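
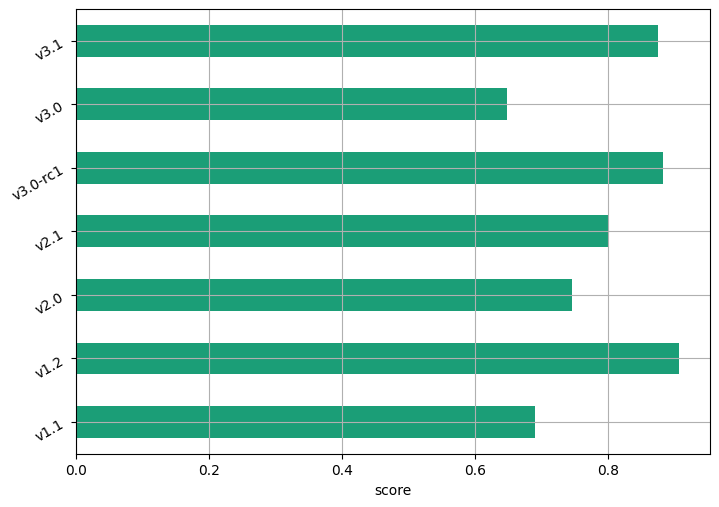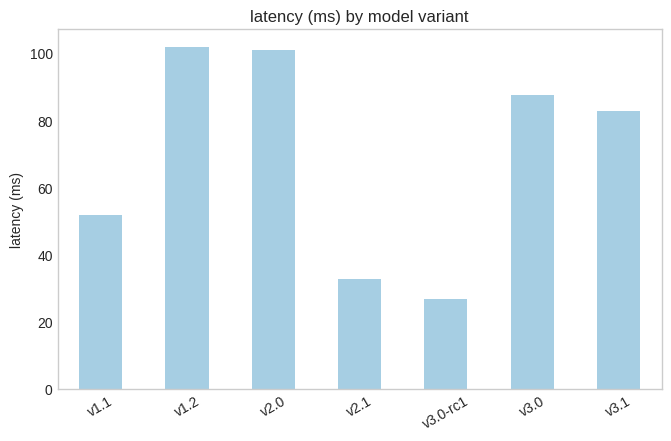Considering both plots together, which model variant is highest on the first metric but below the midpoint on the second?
v3.0-rc1

Chart 2 median latency (ms) ≈ 80; below-median model variants: v1.1, v2.1, v3.0-rc1. Among those, v3.0-rc1 has the highest score (≈ 0.9).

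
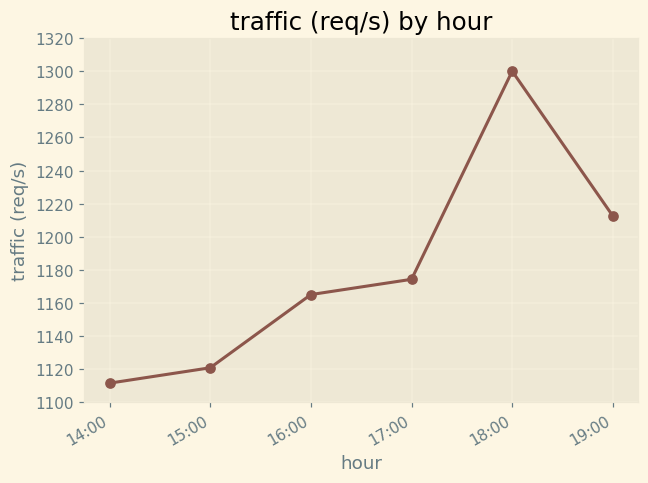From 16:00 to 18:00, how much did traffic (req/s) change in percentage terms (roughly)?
≈ +12.1%

16:00 ≈ 1160, 18:00 ≈ 1300; (1300 − 1160) / 1160 ≈ +12.1%.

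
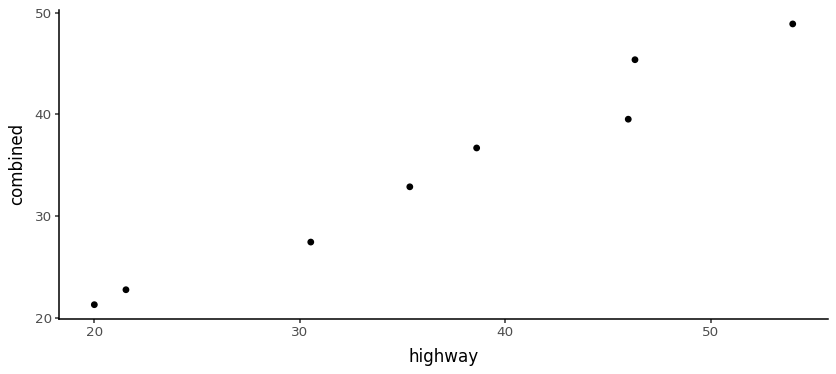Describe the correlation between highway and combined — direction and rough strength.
Points are positively correlated; strong (|r| ≈ 1.0).

positive, strong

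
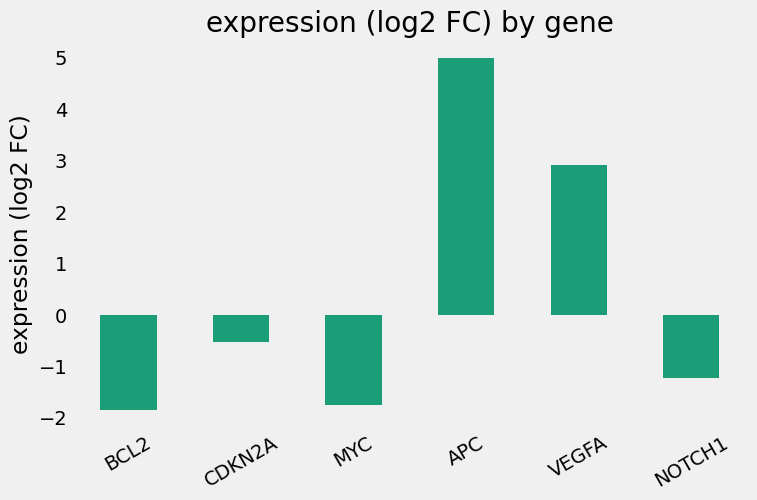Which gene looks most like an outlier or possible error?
APC

APC ≈ 5; the rest sit between ≈ -2 and ≈ 3.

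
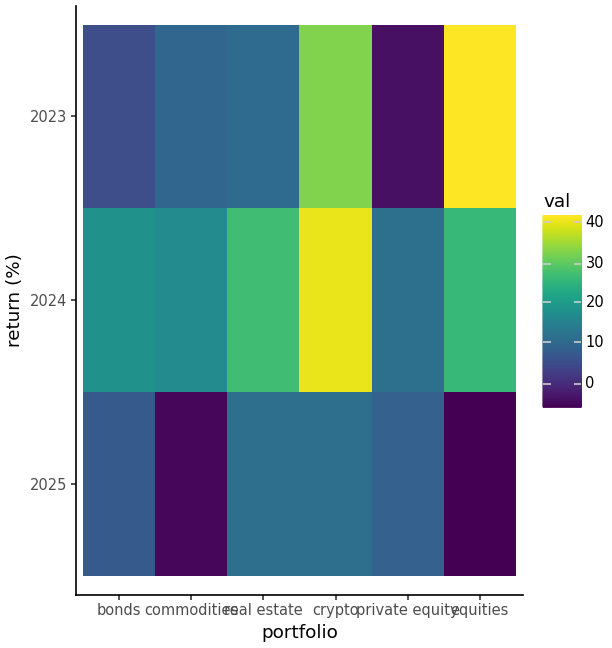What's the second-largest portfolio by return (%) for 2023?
Top 3 for 2023: equities ≈ 40, crypto ≈ 35, real estate ≈ 10.

crypto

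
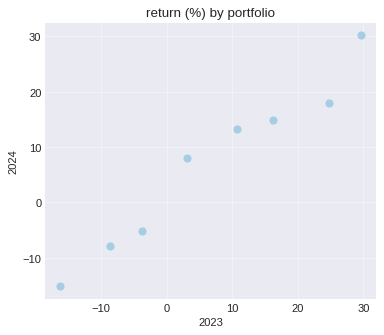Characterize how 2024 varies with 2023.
positive, strong

Points are positively correlated; strong (|r| ≈ 1.0).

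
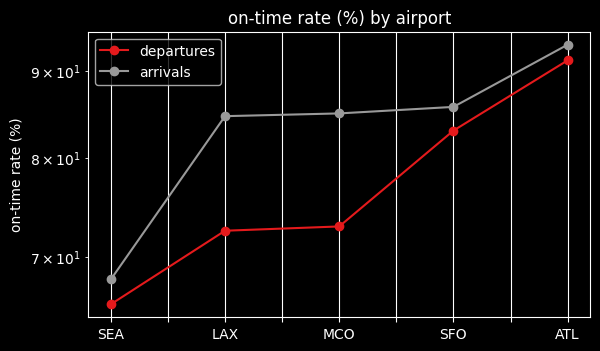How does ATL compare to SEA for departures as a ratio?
ATL ≈ 90, SEA ≈ 65; 90/65 ≈ 1.38.

≈ 1.38×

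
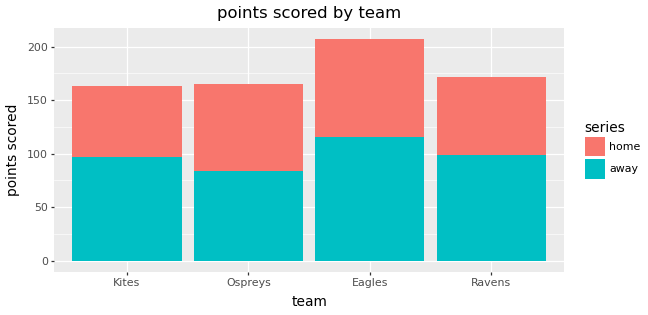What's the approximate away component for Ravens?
away top ≈ 100, bottom ≈ 0; segment ≈ 100.

≈ 100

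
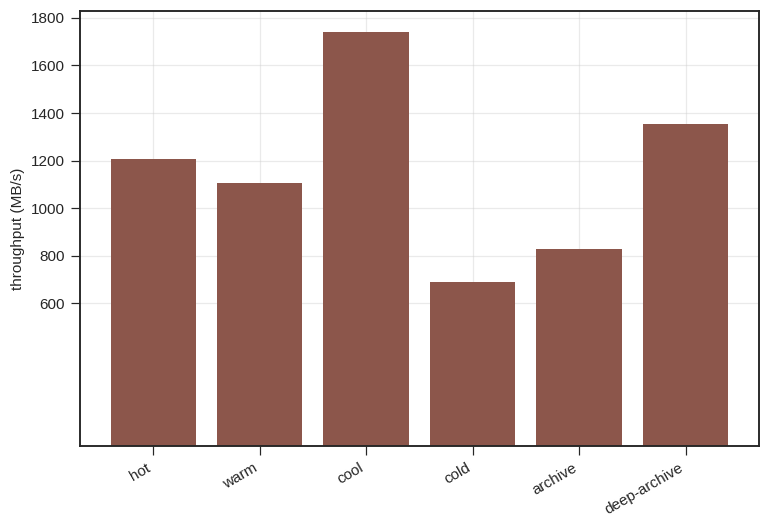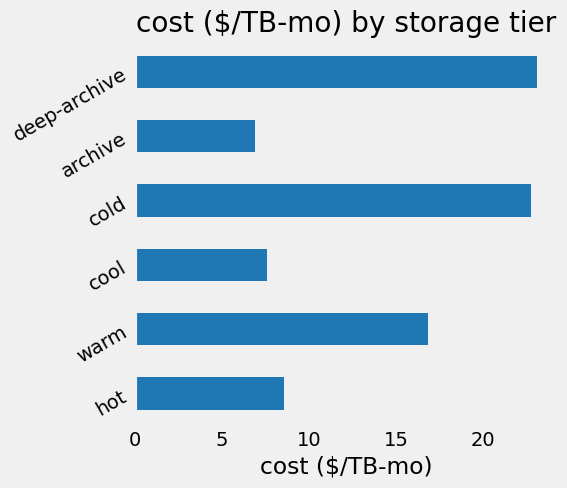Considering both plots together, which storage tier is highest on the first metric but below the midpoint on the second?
cool

Chart 2 median cost ($/TB-mo) ≈ 15; below-median storage tiers: hot, cool, archive. Among those, cool has the highest throughput (MB/s) (≈ 1800).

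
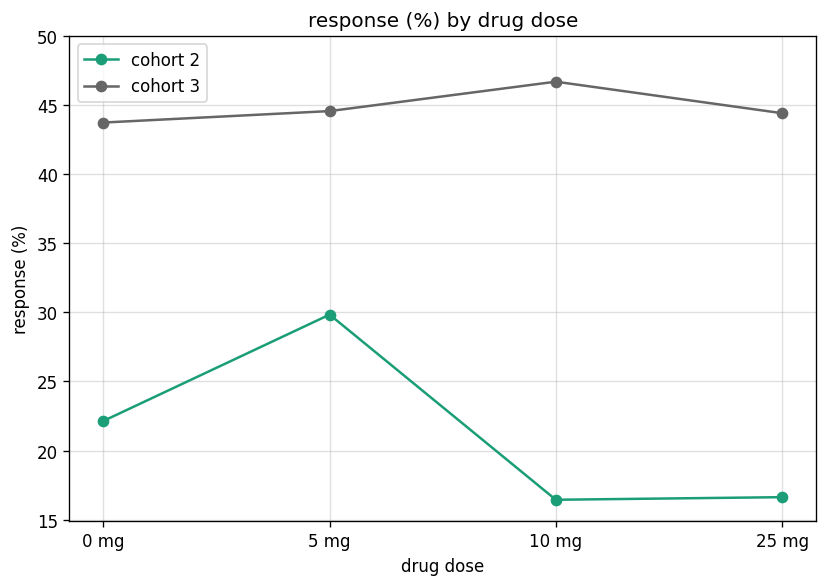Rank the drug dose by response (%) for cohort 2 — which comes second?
0 mg

Top 3 for cohort 2: 5 mg ≈ 30, 0 mg ≈ 20, 25 mg ≈ 15.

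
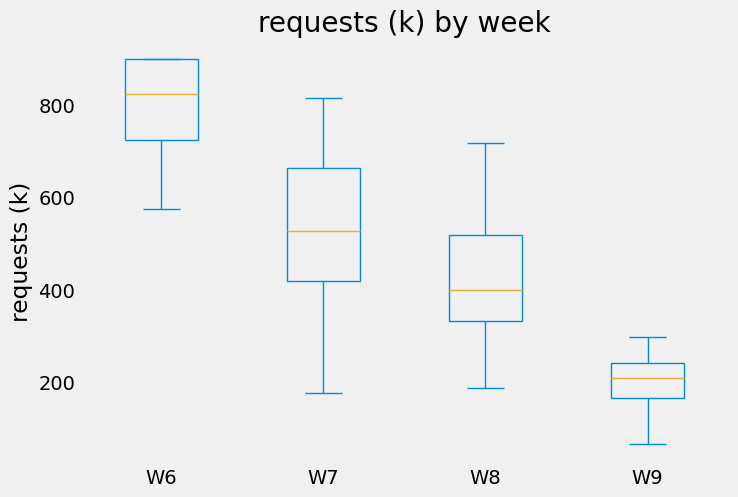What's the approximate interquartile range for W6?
≈ 200

Q3 ≈ 900, Q1 ≈ 700; IQR ≈ 200.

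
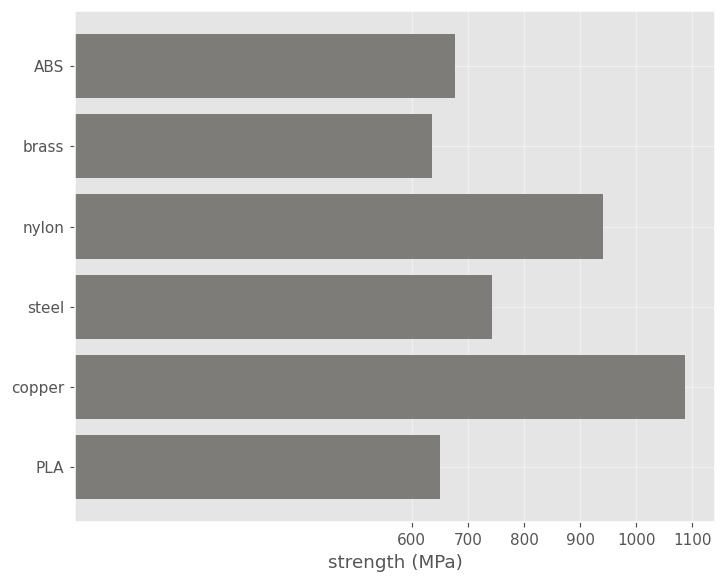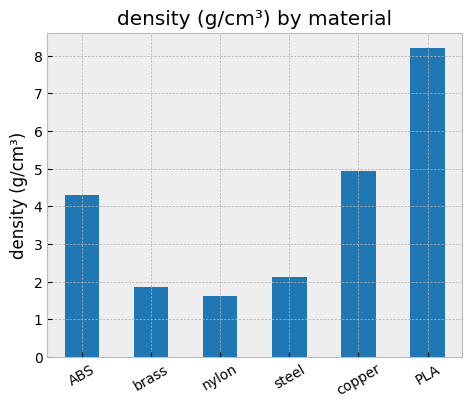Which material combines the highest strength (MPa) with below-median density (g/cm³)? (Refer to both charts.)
Chart 2 median density (g/cm³) ≈ 3; below-median materials: brass, nylon, steel. Among those, nylon has the highest strength (MPa) (≈ 900).

nylon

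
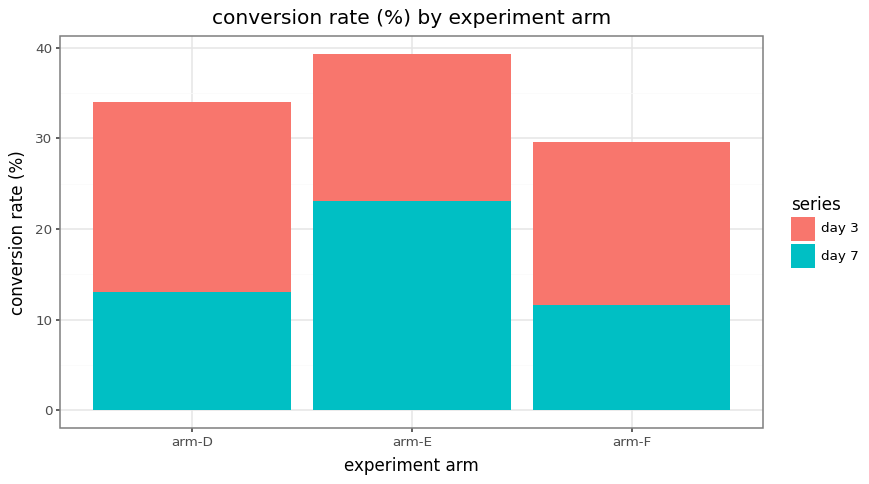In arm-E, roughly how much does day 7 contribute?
day 7 top ≈ 25, bottom ≈ 0; segment ≈ 25.

≈ 25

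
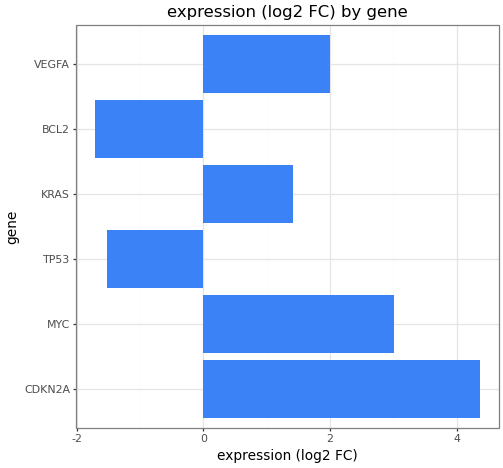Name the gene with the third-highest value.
VEGFA

Top 4: CDKN2A ≈ 4, MYC ≈ 3, VEGFA ≈ 2, KRAS ≈ 1.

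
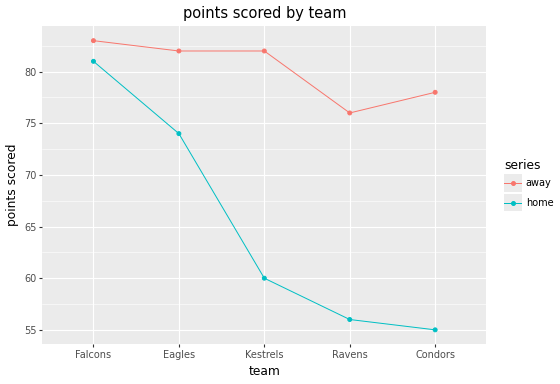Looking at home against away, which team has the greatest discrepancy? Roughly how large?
Condors, ≈ 25

Condors: home ≈ 55, away ≈ 80 → gap ≈ 25. Next-largest (Kestrels) is only ≈ 20.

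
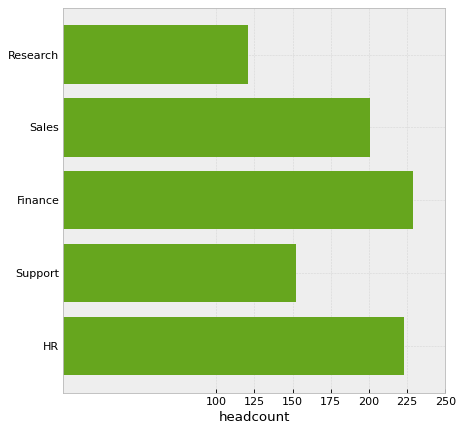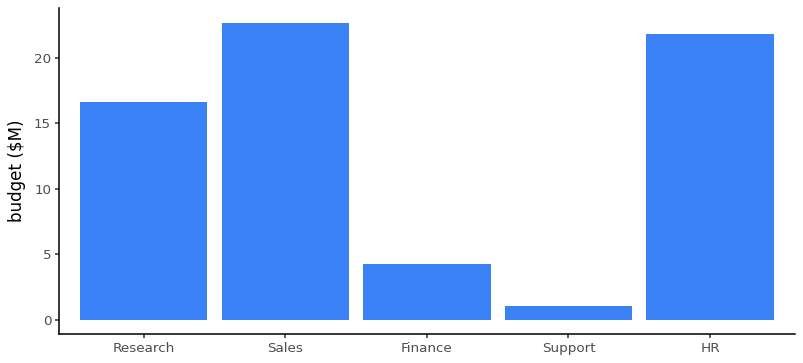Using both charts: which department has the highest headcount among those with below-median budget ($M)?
Chart 2 median budget ($M) ≈ 15; below-median departments: Finance, Support. Among those, Finance has the highest headcount (≈ 225).

Finance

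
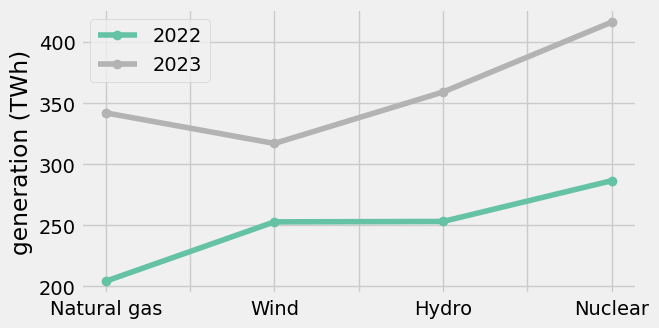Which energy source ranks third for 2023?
Natural gas

Top 4 for 2023: Nuclear ≈ 420, Hydro ≈ 360, Natural gas ≈ 340, Wind ≈ 320.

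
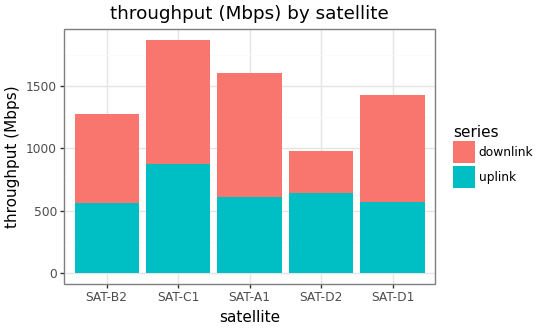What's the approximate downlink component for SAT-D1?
≈ 800

downlink top ≈ 1400, bottom ≈ 600; segment ≈ 800.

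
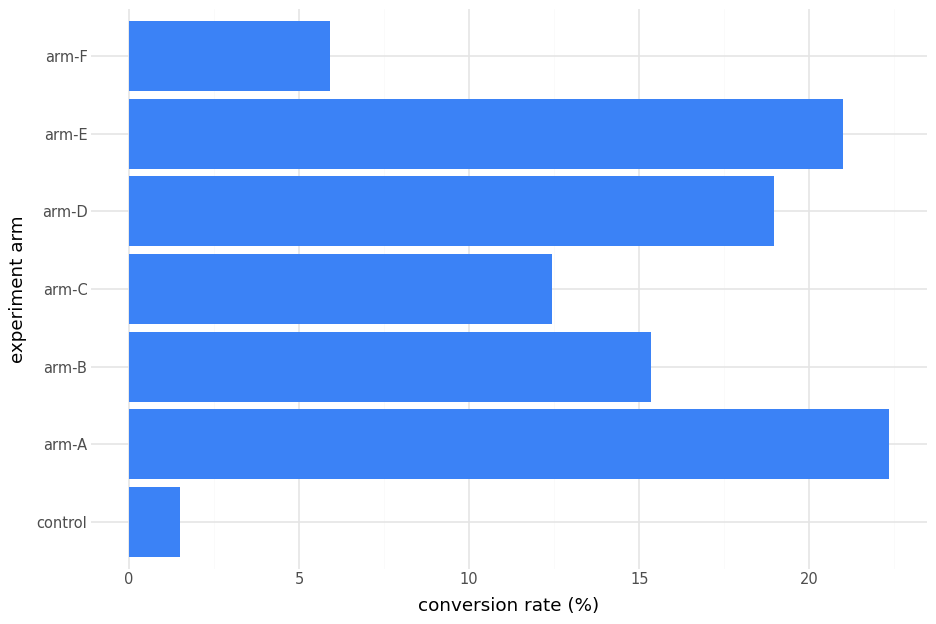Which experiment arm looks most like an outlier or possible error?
control ≈ 2; the rest sit between ≈ 6 and ≈ 22.

control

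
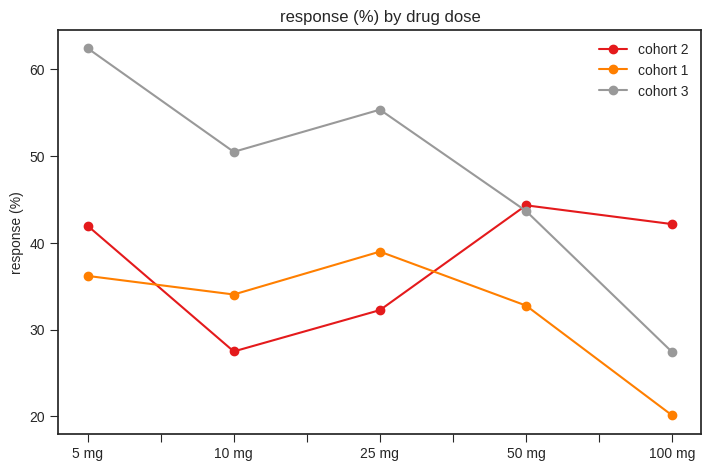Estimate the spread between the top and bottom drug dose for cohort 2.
Max 50 mg ≈ 45, min 10 mg ≈ 25; range ≈ 20.

≈ 20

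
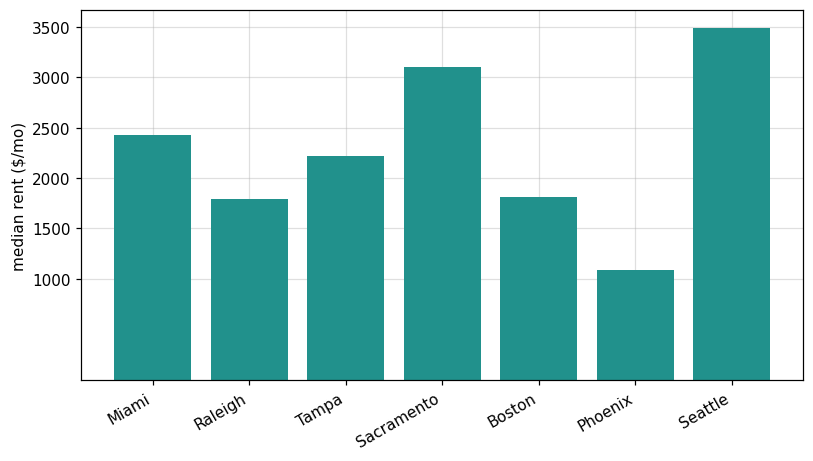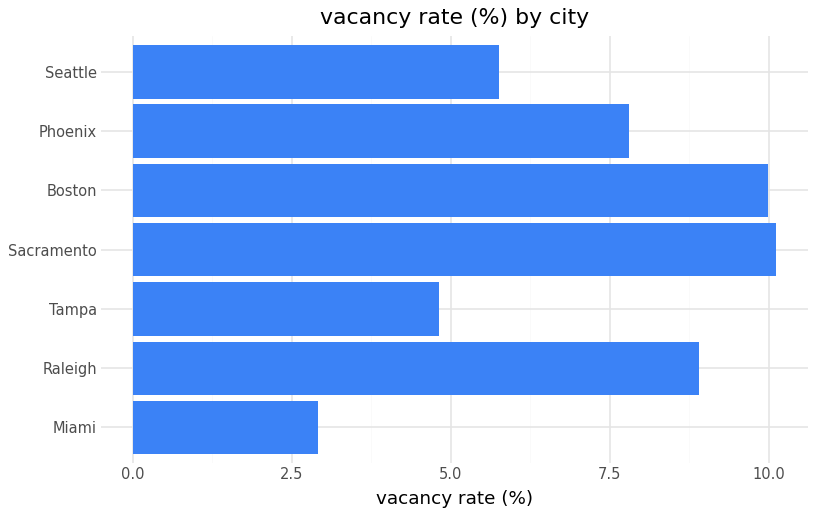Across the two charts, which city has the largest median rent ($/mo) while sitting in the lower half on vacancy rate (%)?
Chart 2 median vacancy rate (%) ≈ 8; below-median cities: Miami, Tampa, Seattle. Among those, Seattle has the highest median rent ($/mo) (≈ 3500).

Seattle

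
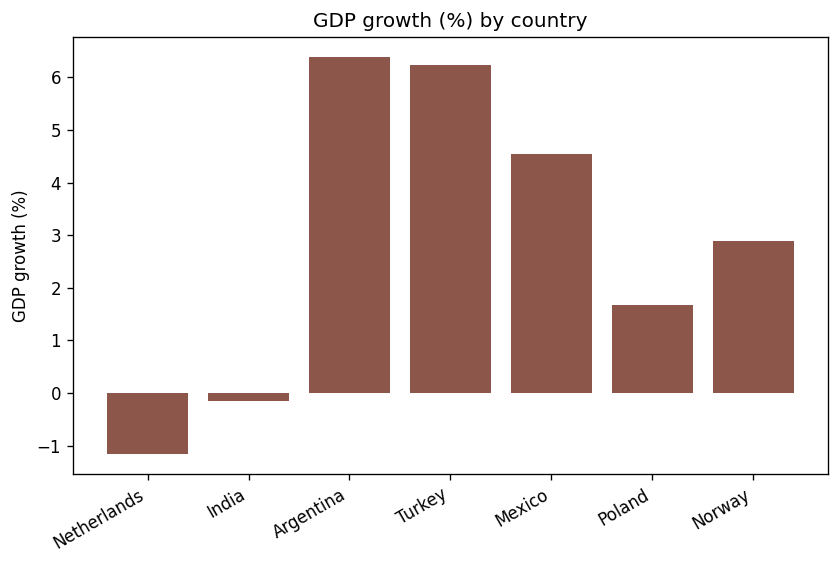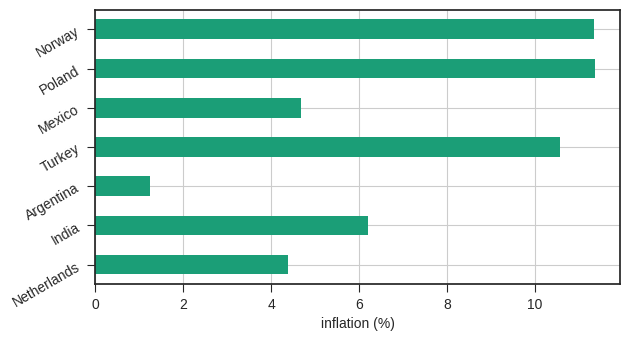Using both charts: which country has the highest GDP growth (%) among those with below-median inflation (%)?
Chart 2 median inflation (%) ≈ 6; below-median countries: Netherlands, Argentina, Mexico. Among those, Argentina has the highest GDP growth (%) (≈ 6).

Argentina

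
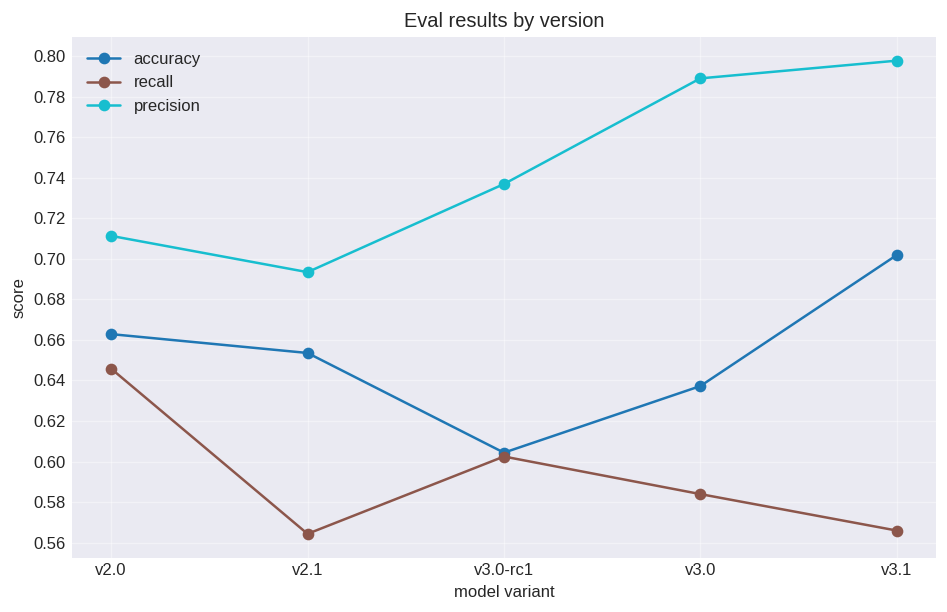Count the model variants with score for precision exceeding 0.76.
2

Above 0.76: v3.0, v3.1.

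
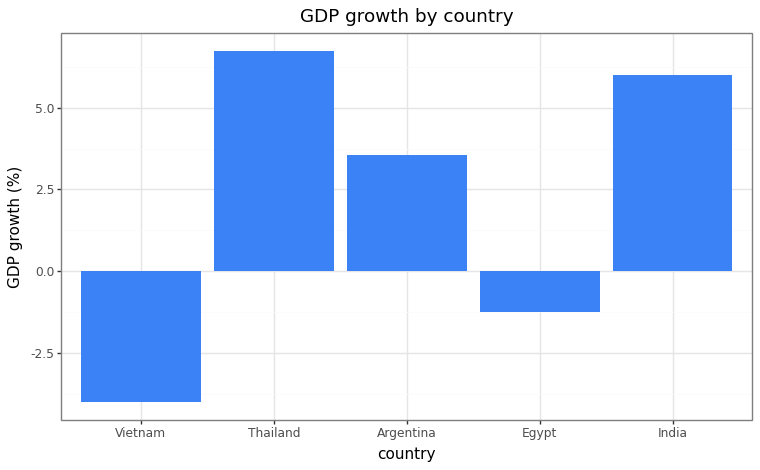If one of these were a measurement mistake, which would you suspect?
Vietnam

Vietnam ≈ -4; the rest sit between ≈ -1 and ≈ 7.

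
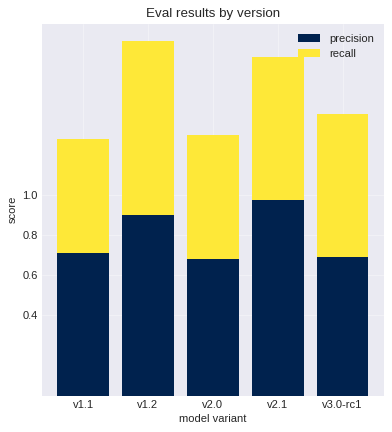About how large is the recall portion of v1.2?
recall top ≈ 1.8, bottom ≈ 0.8; segment ≈ 1.0.

≈ 1.0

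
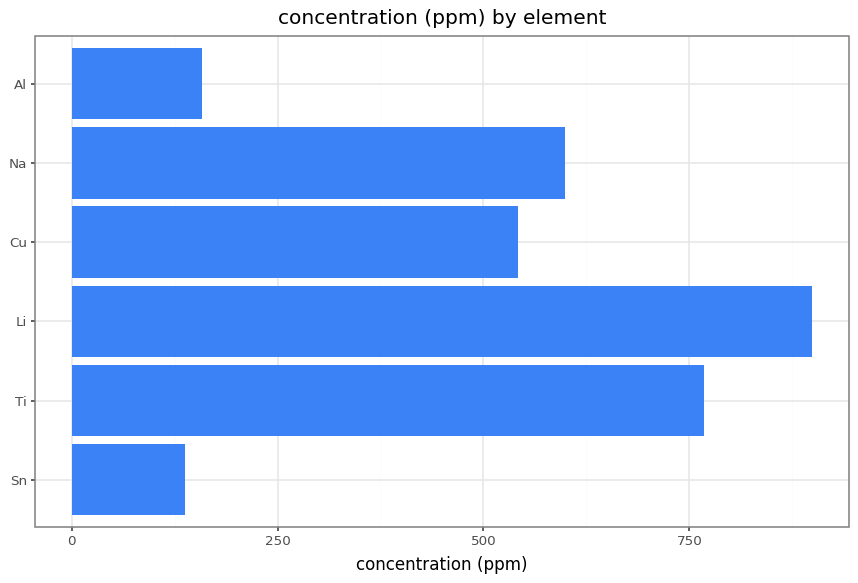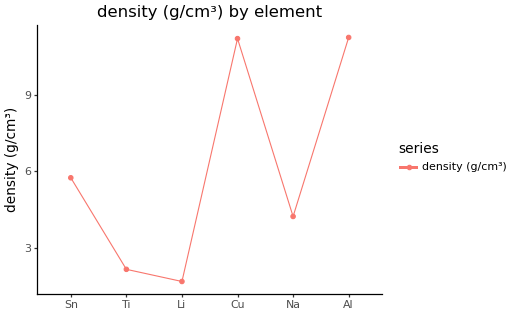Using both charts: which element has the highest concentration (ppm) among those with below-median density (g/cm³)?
Chart 2 median density (g/cm³) ≈ 4; below-median elements: Ti, Li, Na. Among those, Li has the highest concentration (ppm) (≈ 900).

Li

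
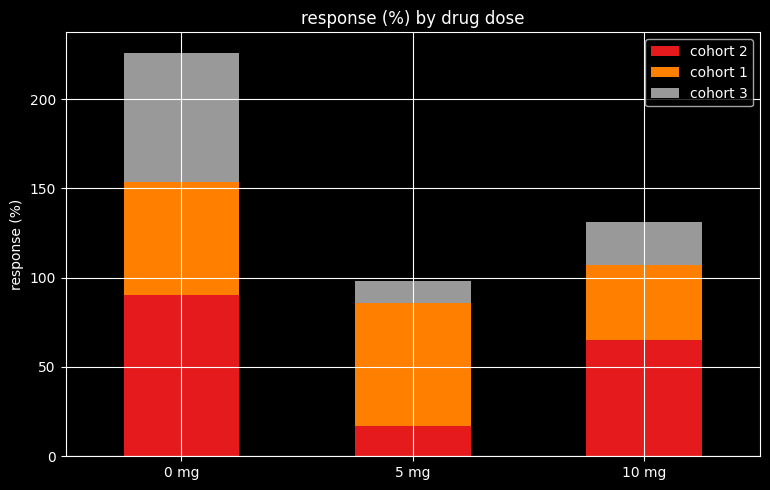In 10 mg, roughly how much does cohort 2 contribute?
cohort 2 top ≈ 60, bottom ≈ 0; segment ≈ 60.

≈ 60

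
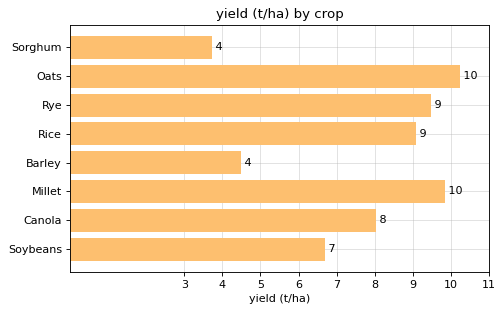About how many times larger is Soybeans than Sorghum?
≈ 1.75×

Soybeans ≈ 7, Sorghum ≈ 4; 7/4 ≈ 1.75.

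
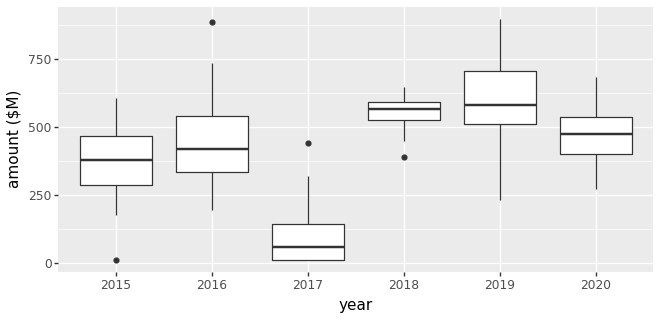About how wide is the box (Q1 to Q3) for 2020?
≈ 150

Q3 ≈ 550, Q1 ≈ 400; IQR ≈ 150.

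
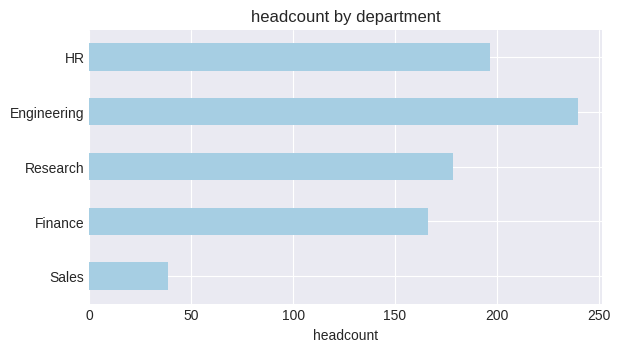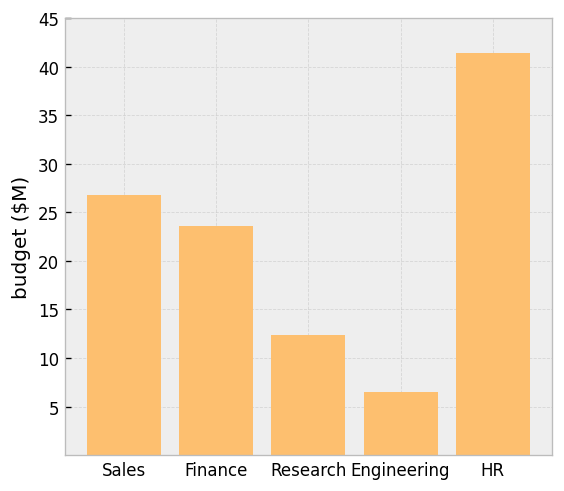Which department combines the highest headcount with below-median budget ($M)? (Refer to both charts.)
Chart 2 median budget ($M) ≈ 25; below-median departments: Research, Engineering. Among those, Engineering has the highest headcount (≈ 250).

Engineering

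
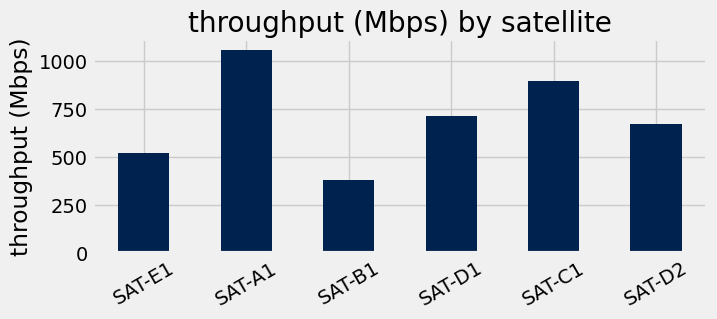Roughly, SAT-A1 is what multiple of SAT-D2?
SAT-A1 ≈ 1100, SAT-D2 ≈ 700; 1100/700 ≈ 1.57.

≈ 1.57×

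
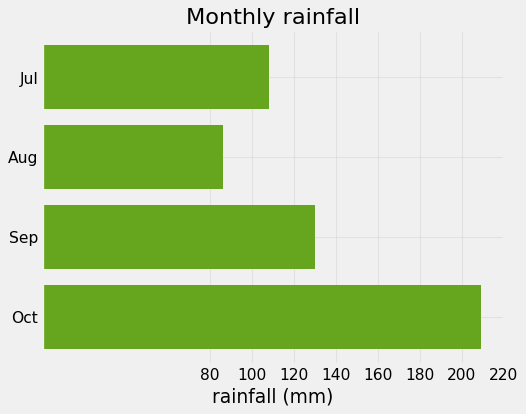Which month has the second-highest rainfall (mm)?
Sep

Top 3: Oct ≈ 200, Sep ≈ 140, Jul ≈ 100.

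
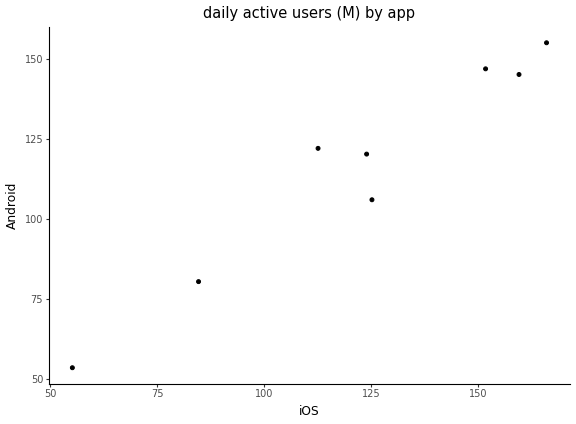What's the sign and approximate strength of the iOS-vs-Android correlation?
positive, strong

Points are positively correlated; strong (|r| ≈ 1.0).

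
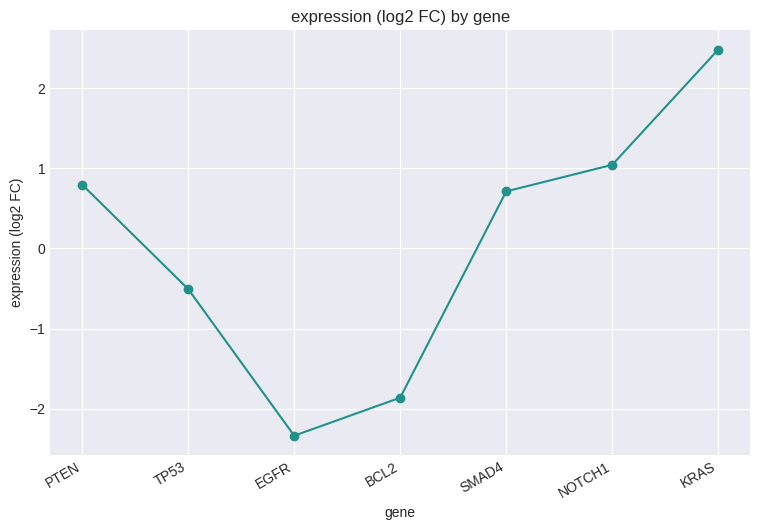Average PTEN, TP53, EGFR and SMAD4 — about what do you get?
≈ -0.38

(1.0 + -0.5 + -2.5 + 0.5) / 4 ≈ -0.38.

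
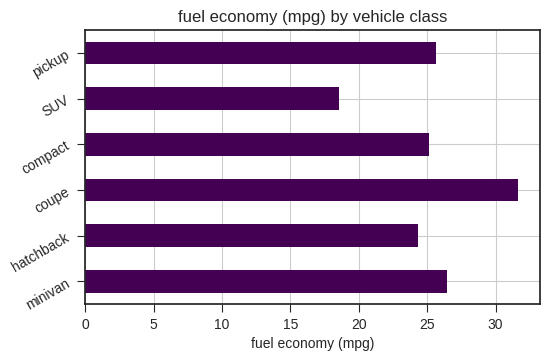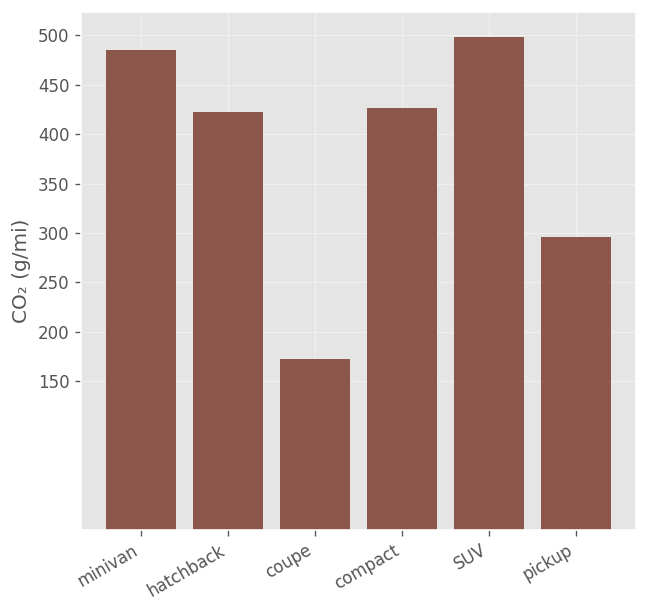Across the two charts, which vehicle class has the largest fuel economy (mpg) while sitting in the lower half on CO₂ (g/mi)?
coupe

Chart 2 median CO₂ (g/mi) ≈ 400; below-median vehicle classes: hatchback, coupe, pickup. Among those, coupe has the highest fuel economy (mpg) (≈ 30).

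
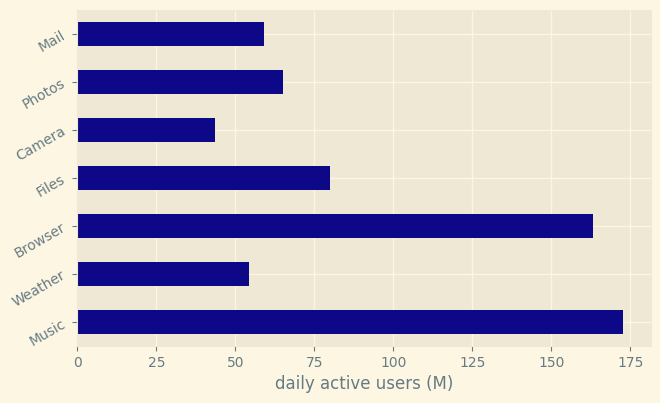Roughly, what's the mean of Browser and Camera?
(160 + 40) / 2 ≈ 100.

≈ 100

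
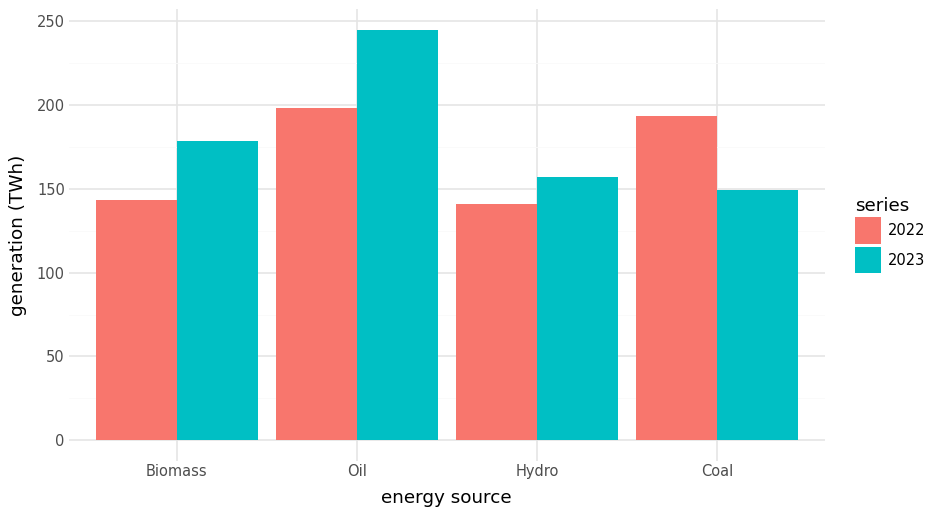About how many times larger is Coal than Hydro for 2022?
Coal ≈ 200, Hydro ≈ 150; 200/150 ≈ 1.33.

≈ 1.33×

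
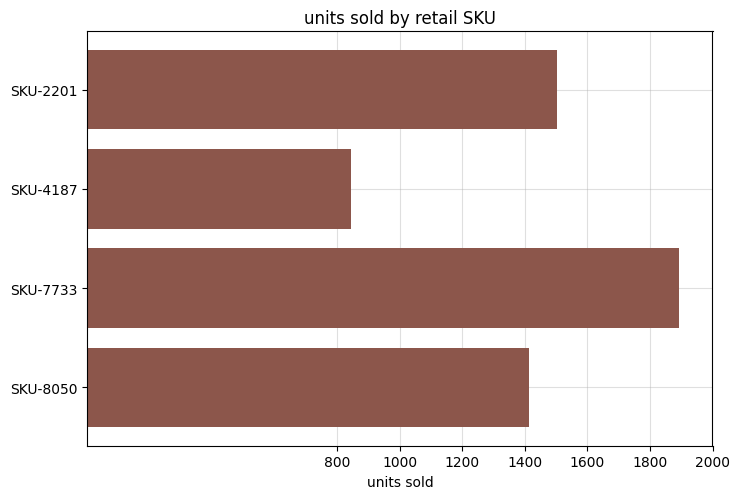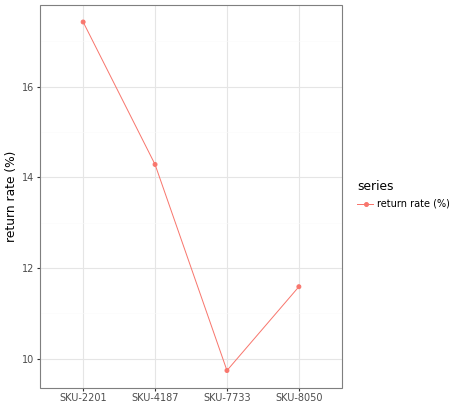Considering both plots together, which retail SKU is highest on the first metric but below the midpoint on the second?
SKU-7733

Chart 2 median return rate (%) ≈ 12; below-median retail SKUs: SKU-7733, SKU-8050. Among those, SKU-7733 has the highest units sold (≈ 1800).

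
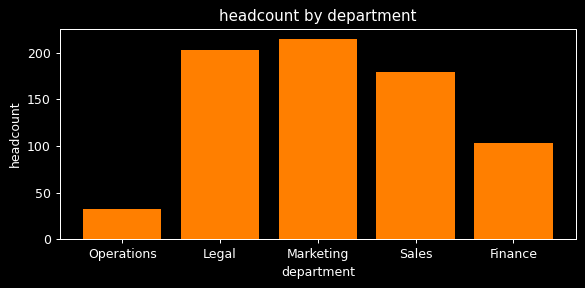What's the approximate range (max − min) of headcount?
≈ 180

Max Marketing ≈ 220, min Operations ≈ 40; range ≈ 180.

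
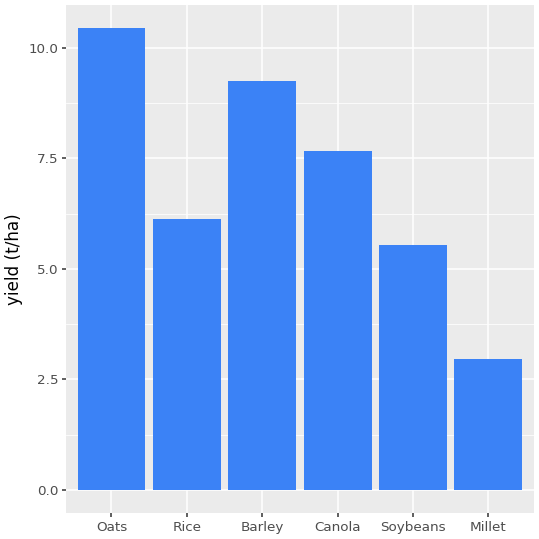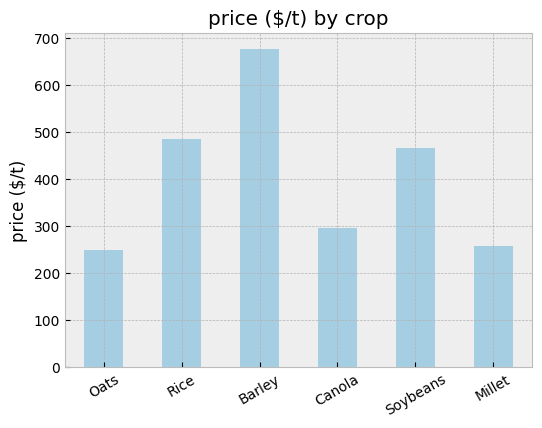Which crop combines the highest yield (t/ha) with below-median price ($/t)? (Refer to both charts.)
Oats

Chart 2 median price ($/t) ≈ 400; below-median crops: Oats, Canola, Millet. Among those, Oats has the highest yield (t/ha) (≈ 10).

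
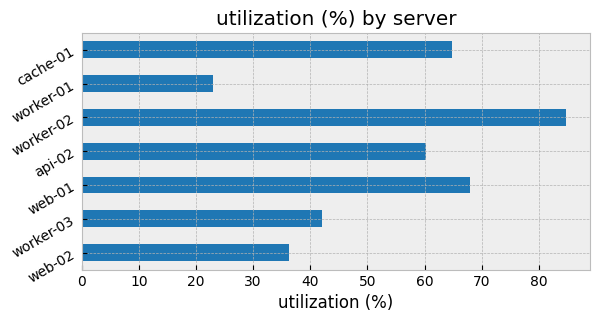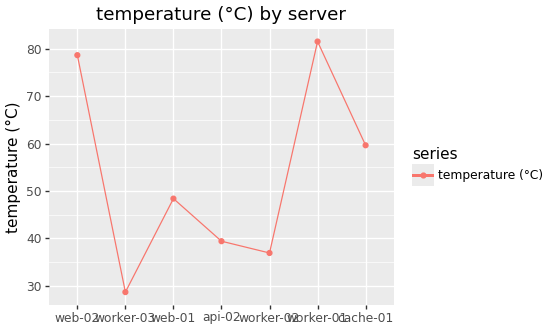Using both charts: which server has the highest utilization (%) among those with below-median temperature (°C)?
Chart 2 median temperature (°C) ≈ 50; below-median servers: worker-03, api-02, worker-02. Among those, worker-02 has the highest utilization (%) (≈ 80).

worker-02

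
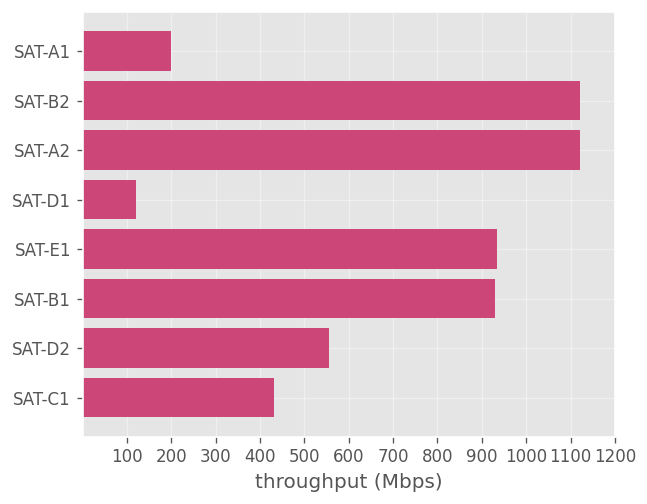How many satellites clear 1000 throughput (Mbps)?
2

Above 1000: SAT-B2, SAT-A2.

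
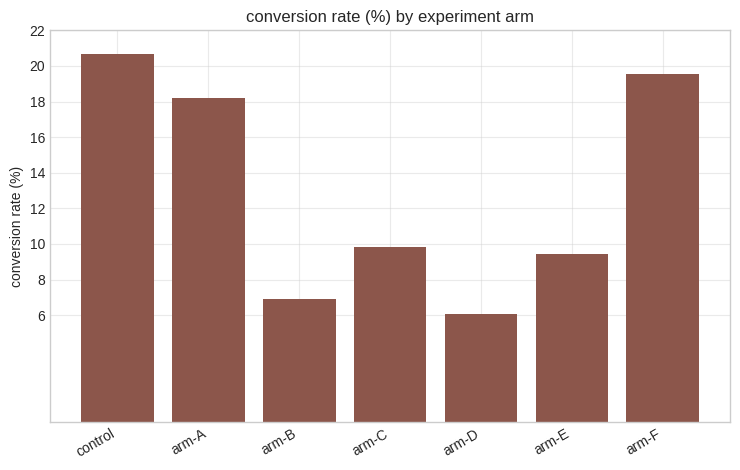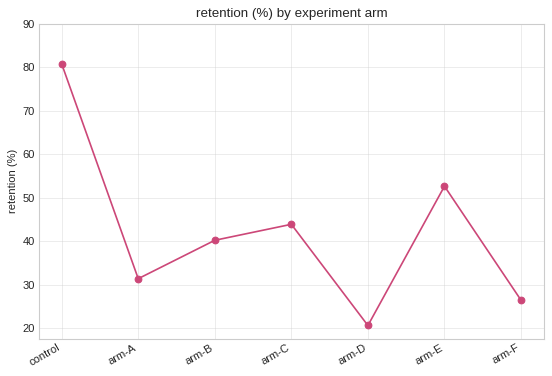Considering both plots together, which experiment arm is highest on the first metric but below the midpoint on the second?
arm-F

Chart 2 median retention (%) ≈ 40; below-median experiment arms: arm-A, arm-D, arm-F. Among those, arm-F has the highest conversion rate (%) (≈ 20).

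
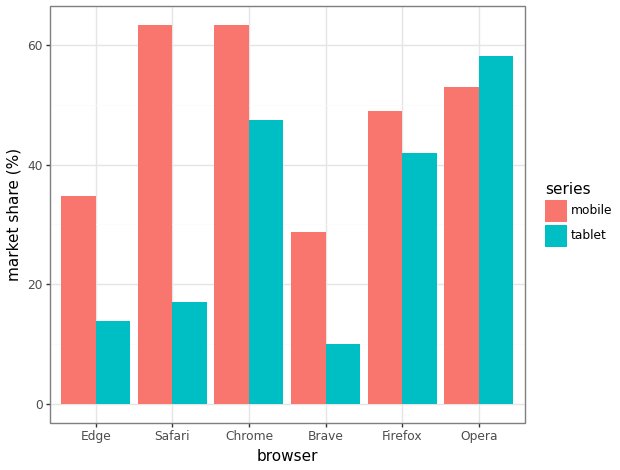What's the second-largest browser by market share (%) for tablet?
Top 3 for tablet: Opera ≈ 60, Chrome ≈ 50, Firefox ≈ 40.

Chrome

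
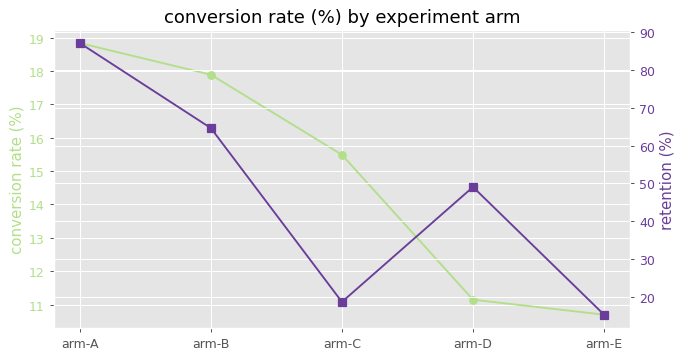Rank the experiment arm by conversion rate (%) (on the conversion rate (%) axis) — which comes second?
Top 3 (on the conversion rate (%) axis): arm-A ≈ 19, arm-B ≈ 18, arm-C ≈ 15.

arm-B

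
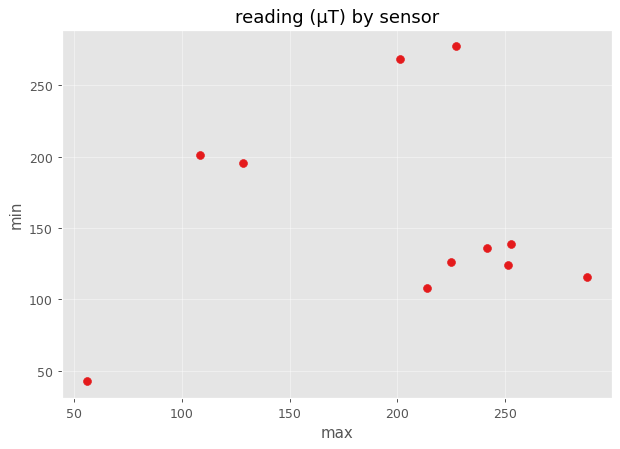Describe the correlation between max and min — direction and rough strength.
Points are roughly uncorrelated; weak (|r| ≈ 0.1).

no clear correlation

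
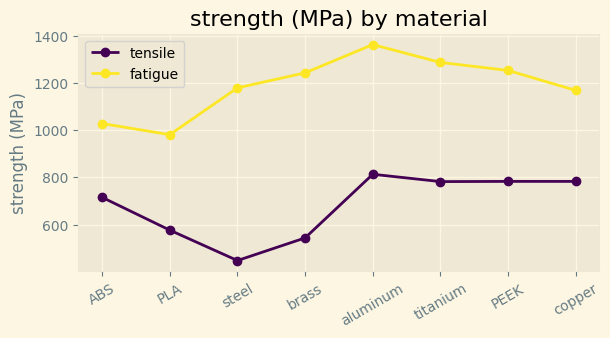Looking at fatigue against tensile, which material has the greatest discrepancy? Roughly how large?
steel, ≈ 800 MPa

steel: fatigue ≈ 1200, tensile ≈ 400 → gap ≈ 800. Next-largest (brass) is only ≈ 700.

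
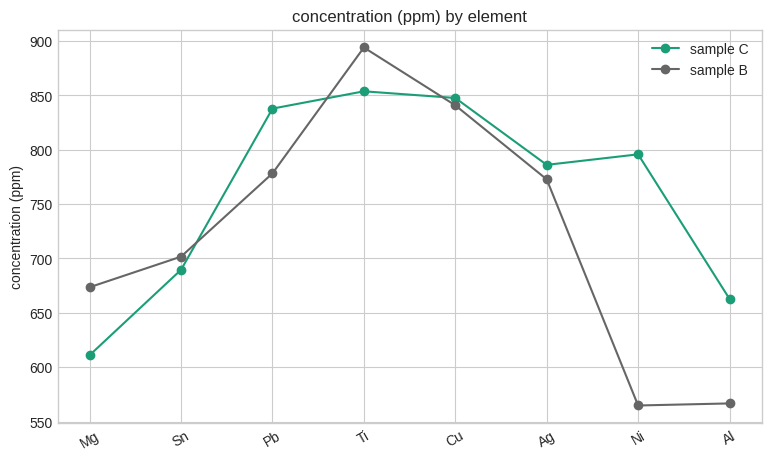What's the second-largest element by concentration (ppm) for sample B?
Top 3 for sample B: Ti ≈ 900, Cu ≈ 850, Pb ≈ 800.

Cu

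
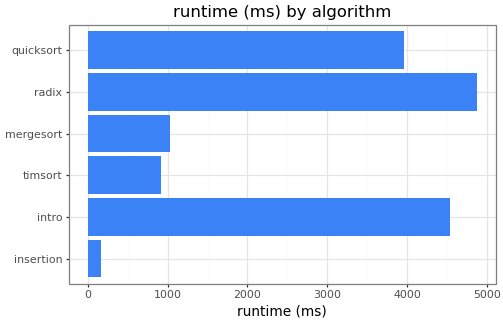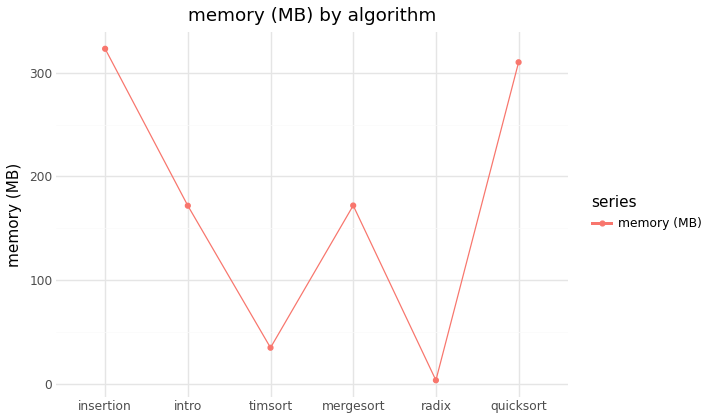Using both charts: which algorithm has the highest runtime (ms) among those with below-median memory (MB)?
Chart 2 median memory (MB) ≈ 150; below-median algorithms: intro, timsort, radix. Among those, radix has the highest runtime (ms) (≈ 5000).

radix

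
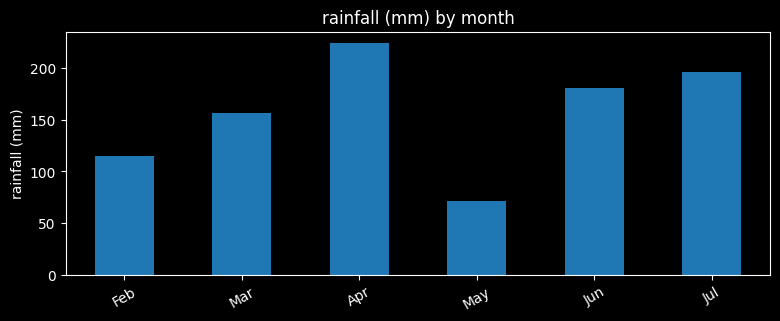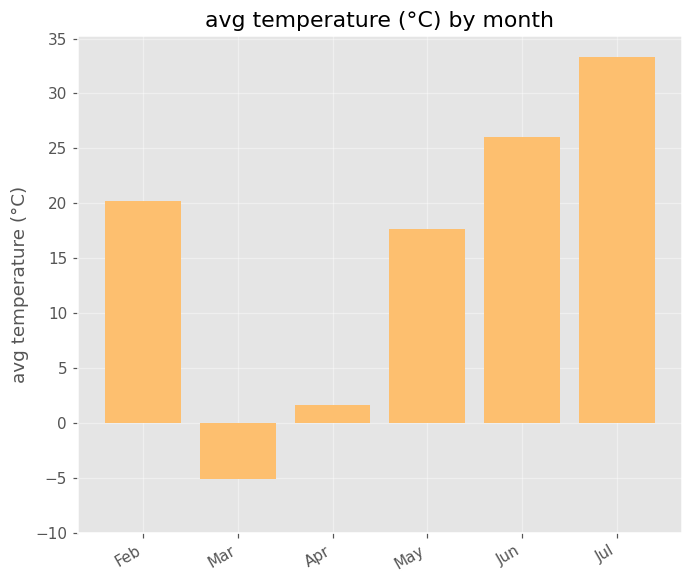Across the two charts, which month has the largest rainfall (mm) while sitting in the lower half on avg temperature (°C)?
Apr

Chart 2 median avg temperature (°C) ≈ 20; below-median months: Mar, Apr, May. Among those, Apr has the highest rainfall (mm) (≈ 225).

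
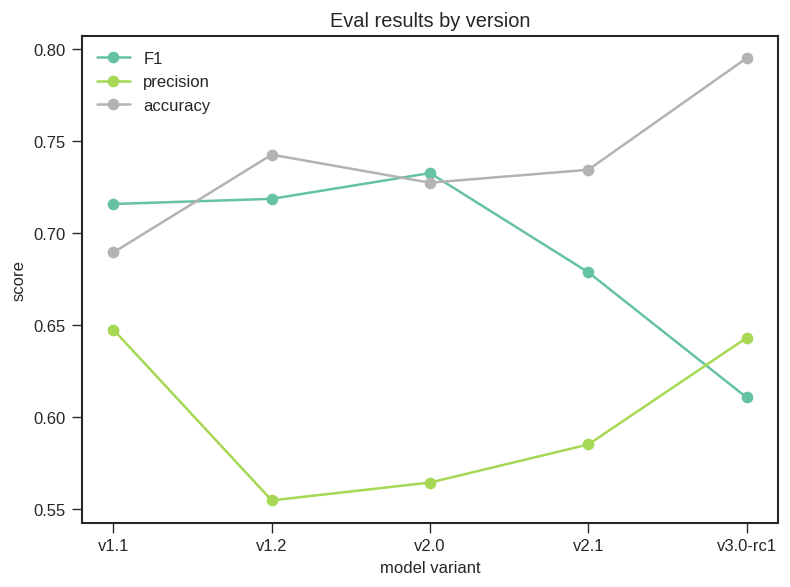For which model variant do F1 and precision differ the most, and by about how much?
v2.0: F1 ≈ 0.75, precision ≈ 0.55 → gap ≈ 0.20. Next-largest (v1.2) is only ≈ 0.15.

v2.0, ≈ 0.20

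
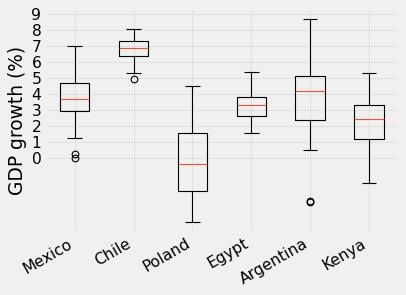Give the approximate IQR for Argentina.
≈ 3

Q3 ≈ 5, Q1 ≈ 2; IQR ≈ 3.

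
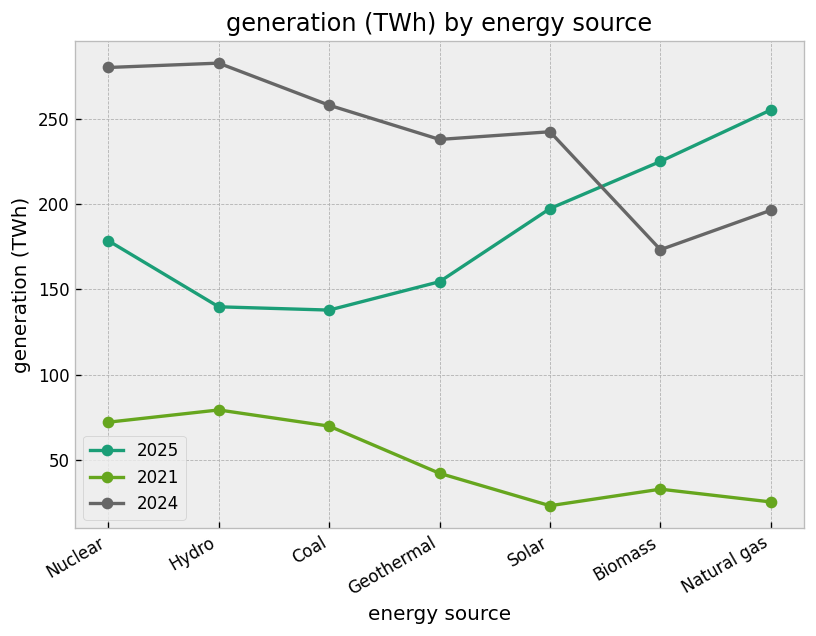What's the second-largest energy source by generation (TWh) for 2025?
Biomass

Top 3 for 2025: Natural gas ≈ 250, Biomass ≈ 225, Solar ≈ 200.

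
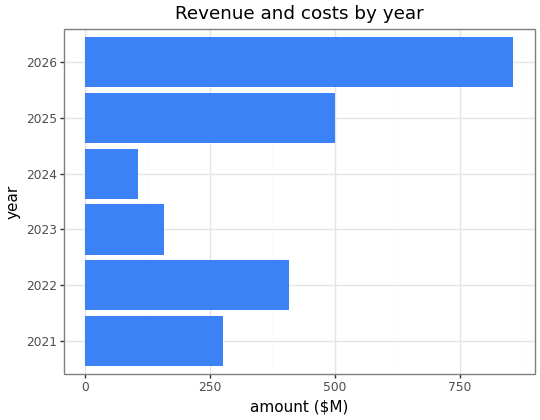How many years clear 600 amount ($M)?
1

Above 600: 2026.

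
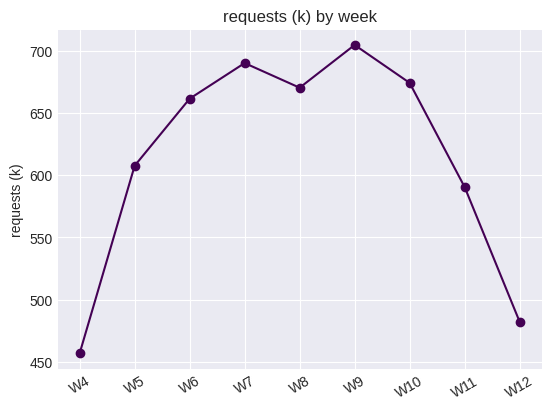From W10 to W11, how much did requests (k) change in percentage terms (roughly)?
≈ -11.1%

W10 ≈ 675, W11 ≈ 600; (600 − 675) / 675 ≈ -11.1%.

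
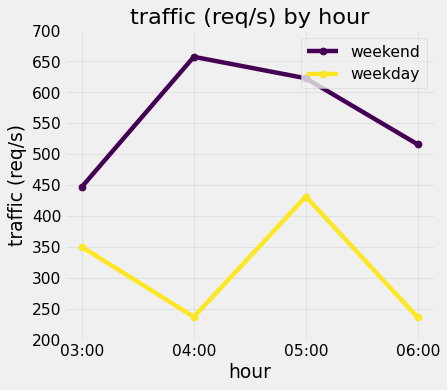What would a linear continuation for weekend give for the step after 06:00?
Last three: 650, 600, 500 → slope ≈ -75/step → next ≈ 425.

≈ 425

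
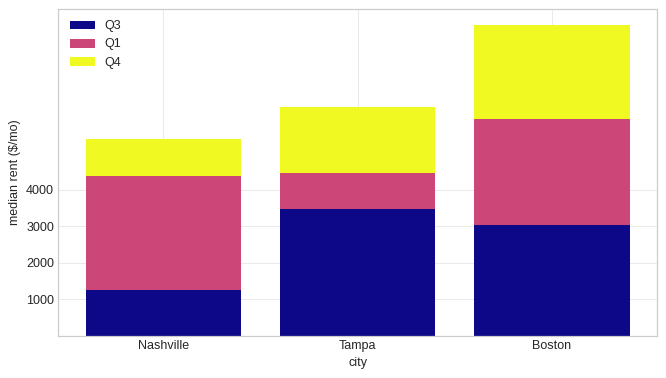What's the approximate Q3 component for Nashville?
Q3 top ≈ 1000, bottom ≈ 0; segment ≈ 1000.

≈ 1000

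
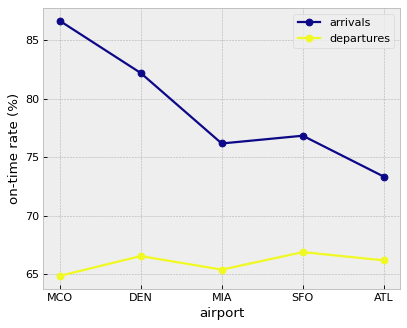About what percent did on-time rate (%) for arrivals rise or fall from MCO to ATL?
MCO ≈ 86, ATL ≈ 74; (74 − 86) / 86 ≈ -14%.

≈ -14%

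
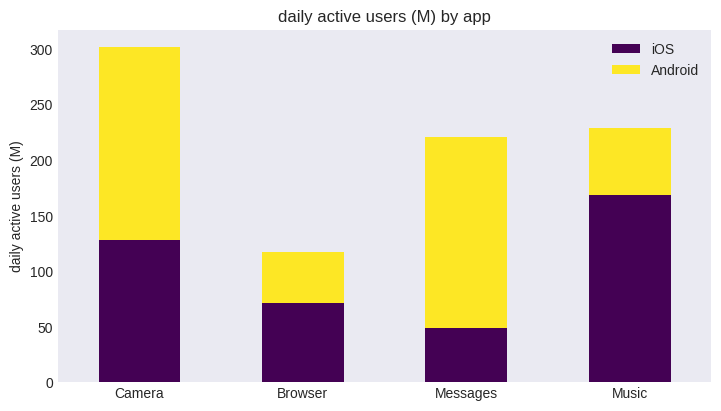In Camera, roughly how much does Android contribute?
Android top ≈ 300, bottom ≈ 150; segment ≈ 150.

≈ 150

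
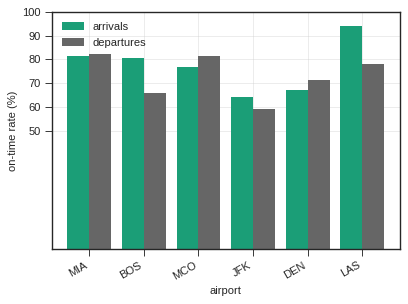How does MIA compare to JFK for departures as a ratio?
MIA ≈ 80, JFK ≈ 60; 80/60 ≈ 1.33.

≈ 1.33×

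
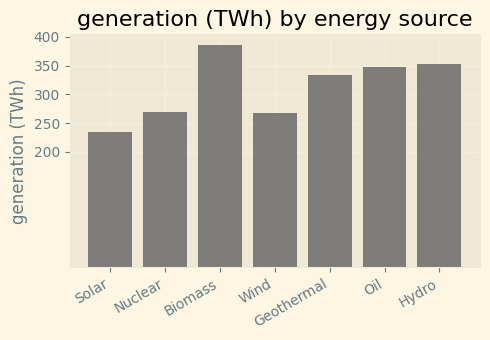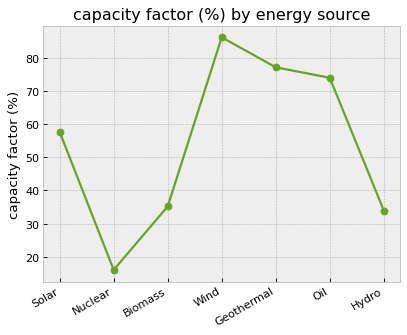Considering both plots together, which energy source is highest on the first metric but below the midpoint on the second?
Biomass

Chart 2 median capacity factor (%) ≈ 60; below-median energy sources: Nuclear, Biomass, Hydro. Among those, Biomass has the highest generation (TWh) (≈ 400).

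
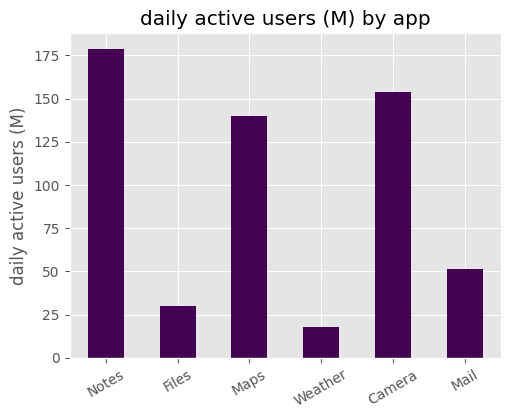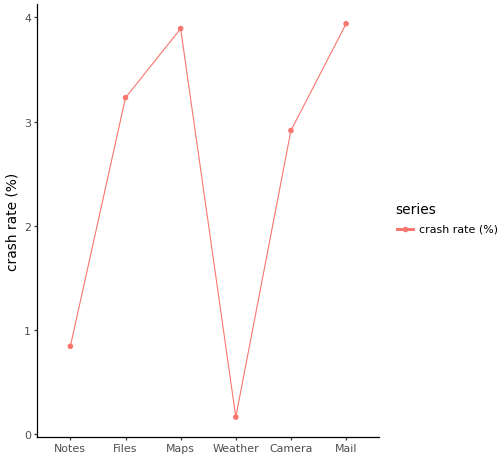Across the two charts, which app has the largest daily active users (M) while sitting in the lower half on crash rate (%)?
Notes

Chart 2 median crash rate (%) ≈ 3; below-median apps: Notes, Weather, Camera. Among those, Notes has the highest daily active users (M) (≈ 180).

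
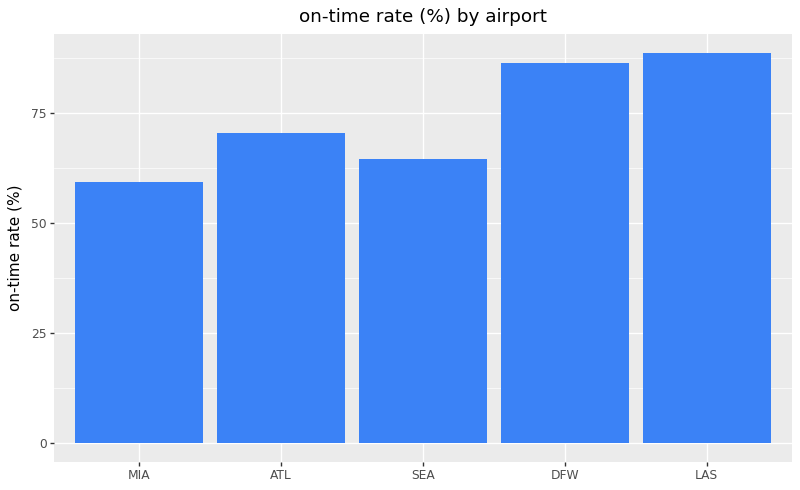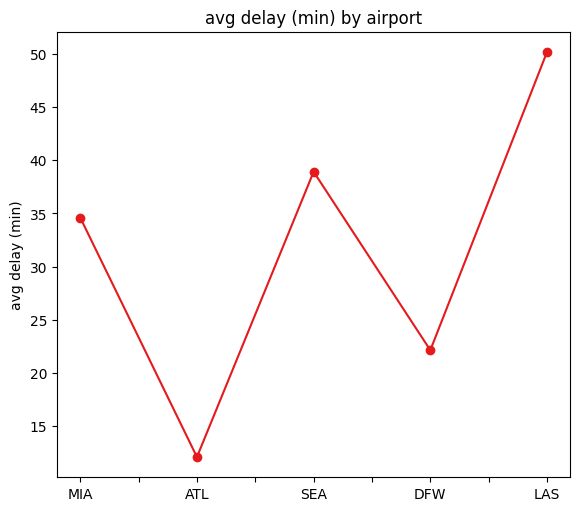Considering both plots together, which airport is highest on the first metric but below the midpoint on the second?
DFW

Chart 2 median avg delay (min) ≈ 35; below-median airports: ATL, DFW. Among those, DFW has the highest on-time rate (%) (≈ 90).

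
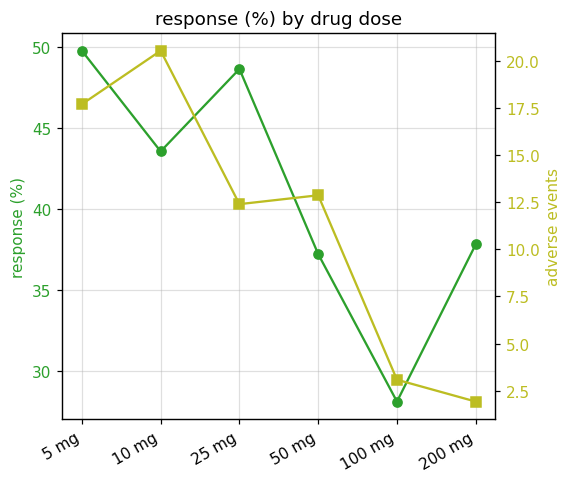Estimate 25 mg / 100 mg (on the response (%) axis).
≈ 1.71×

25 mg ≈ 48, 100 mg ≈ 28; 48/28 ≈ 1.71.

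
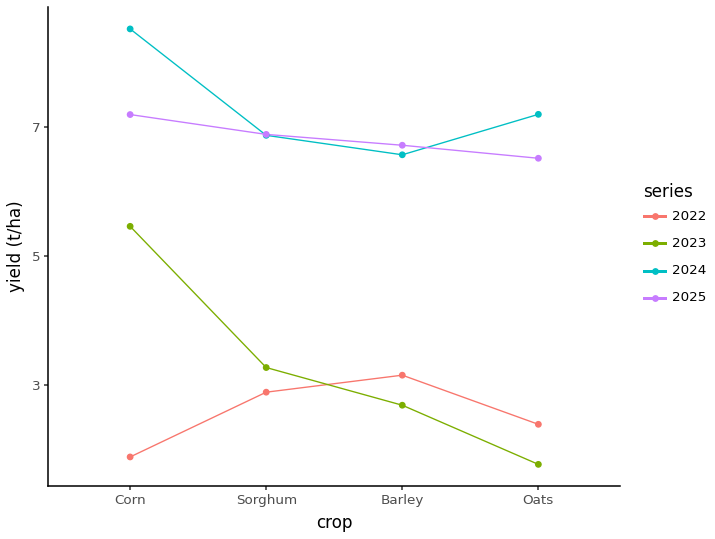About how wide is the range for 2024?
Max Corn ≈ 9, min Barley ≈ 7; range ≈ 2.

≈ 2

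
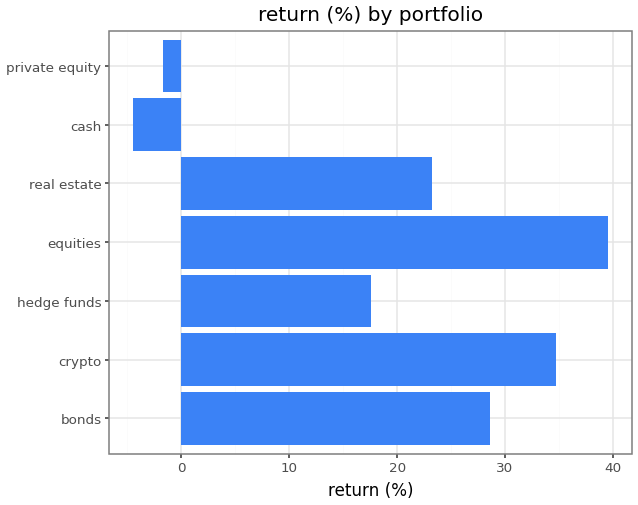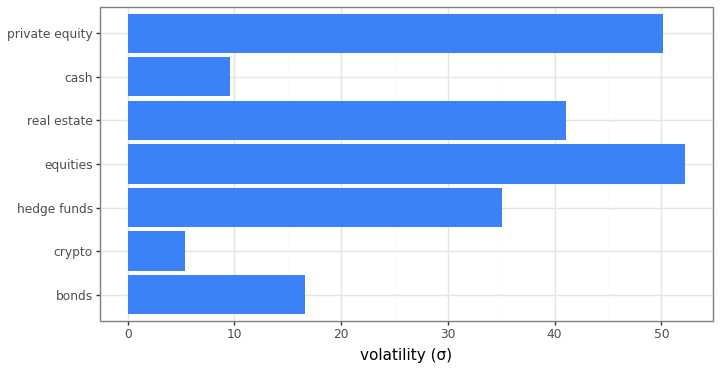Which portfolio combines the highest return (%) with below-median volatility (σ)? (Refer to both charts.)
crypto

Chart 2 median volatility (σ) ≈ 35; below-median portfolios: bonds, crypto, cash. Among those, crypto has the highest return (%) (≈ 35).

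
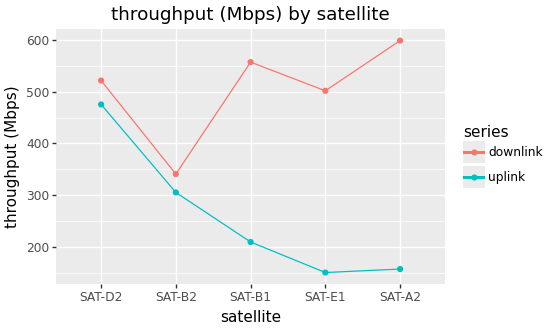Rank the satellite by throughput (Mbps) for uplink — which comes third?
Top 4 for uplink: SAT-D2 ≈ 500, SAT-B2 ≈ 300, SAT-B1 ≈ 200, SAT-A2 ≈ 150.

SAT-B1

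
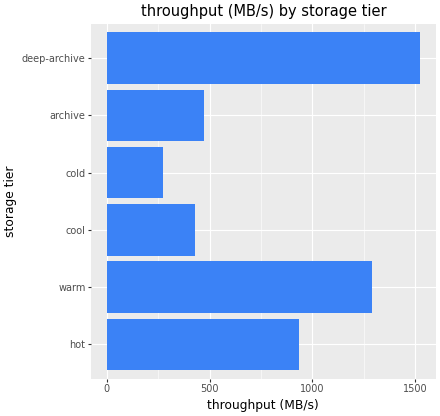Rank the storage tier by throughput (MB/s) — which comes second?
Top 3: deep-archive ≈ 1600, warm ≈ 1200, hot ≈ 1000.

warm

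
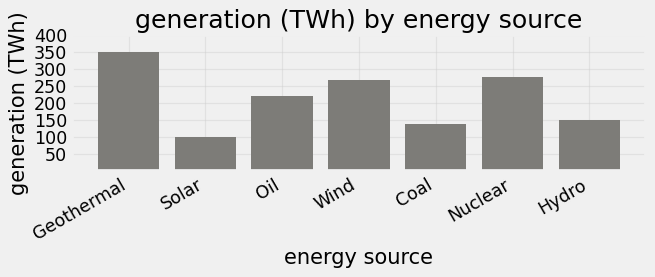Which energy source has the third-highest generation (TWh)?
Top 4: Geothermal ≈ 350, Nuclear ≈ 300, Wind ≈ 250, Oil ≈ 200.

Wind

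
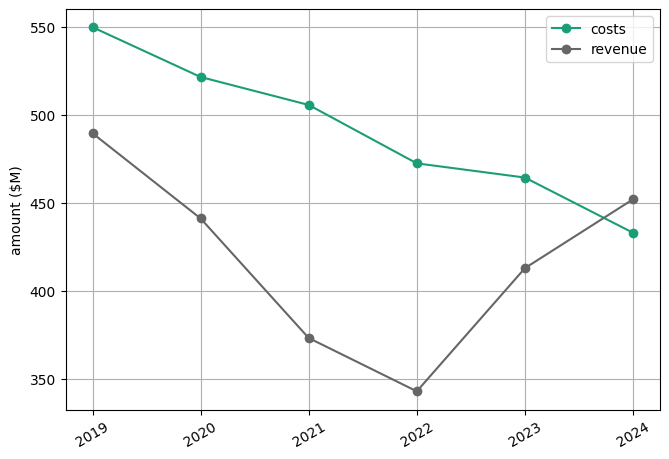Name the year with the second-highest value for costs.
Top 3 for costs: 2019 ≈ 540, 2020 ≈ 520, 2021 ≈ 500.

2020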